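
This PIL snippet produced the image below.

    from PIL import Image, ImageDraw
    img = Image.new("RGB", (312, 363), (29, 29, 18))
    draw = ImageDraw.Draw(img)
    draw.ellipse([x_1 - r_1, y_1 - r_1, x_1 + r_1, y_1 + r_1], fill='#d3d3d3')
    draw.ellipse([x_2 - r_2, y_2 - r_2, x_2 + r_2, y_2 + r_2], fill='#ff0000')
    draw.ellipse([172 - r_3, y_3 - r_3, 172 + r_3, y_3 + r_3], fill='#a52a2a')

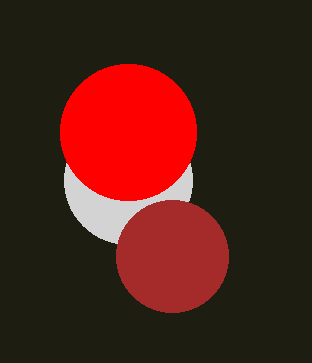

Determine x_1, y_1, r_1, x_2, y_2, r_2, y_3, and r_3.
x_1 = 128, y_1 = 180, r_1 = 64, x_2 = 128, y_2 = 132, r_2 = 68, y_3 = 256, r_3 = 56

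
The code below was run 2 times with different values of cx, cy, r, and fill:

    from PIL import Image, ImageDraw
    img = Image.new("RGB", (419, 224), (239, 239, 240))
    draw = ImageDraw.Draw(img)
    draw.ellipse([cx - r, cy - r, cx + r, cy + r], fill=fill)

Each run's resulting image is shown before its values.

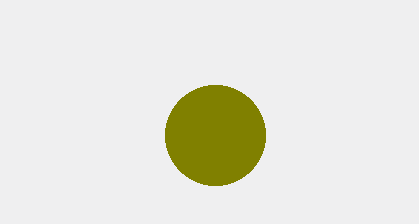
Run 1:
cx = 215; cy = 135; r = 50; fill = 'olive'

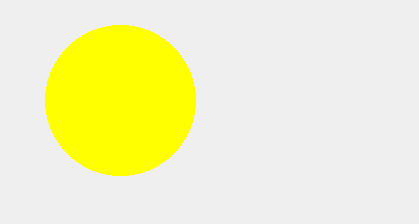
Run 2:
cx = 120; cy = 100; r = 75; fill = 'yellow'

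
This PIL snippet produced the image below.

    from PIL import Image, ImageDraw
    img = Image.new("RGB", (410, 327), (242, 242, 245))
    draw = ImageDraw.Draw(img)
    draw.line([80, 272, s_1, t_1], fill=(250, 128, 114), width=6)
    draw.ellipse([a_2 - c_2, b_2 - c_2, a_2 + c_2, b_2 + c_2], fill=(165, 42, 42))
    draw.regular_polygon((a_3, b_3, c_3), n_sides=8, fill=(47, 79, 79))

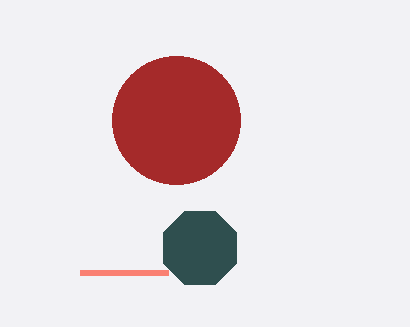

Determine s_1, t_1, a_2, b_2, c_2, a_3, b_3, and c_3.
s_1 = 168; t_1 = 272; a_2 = 176; b_2 = 120; c_2 = 64; a_3 = 200; b_3 = 248; c_3 = 40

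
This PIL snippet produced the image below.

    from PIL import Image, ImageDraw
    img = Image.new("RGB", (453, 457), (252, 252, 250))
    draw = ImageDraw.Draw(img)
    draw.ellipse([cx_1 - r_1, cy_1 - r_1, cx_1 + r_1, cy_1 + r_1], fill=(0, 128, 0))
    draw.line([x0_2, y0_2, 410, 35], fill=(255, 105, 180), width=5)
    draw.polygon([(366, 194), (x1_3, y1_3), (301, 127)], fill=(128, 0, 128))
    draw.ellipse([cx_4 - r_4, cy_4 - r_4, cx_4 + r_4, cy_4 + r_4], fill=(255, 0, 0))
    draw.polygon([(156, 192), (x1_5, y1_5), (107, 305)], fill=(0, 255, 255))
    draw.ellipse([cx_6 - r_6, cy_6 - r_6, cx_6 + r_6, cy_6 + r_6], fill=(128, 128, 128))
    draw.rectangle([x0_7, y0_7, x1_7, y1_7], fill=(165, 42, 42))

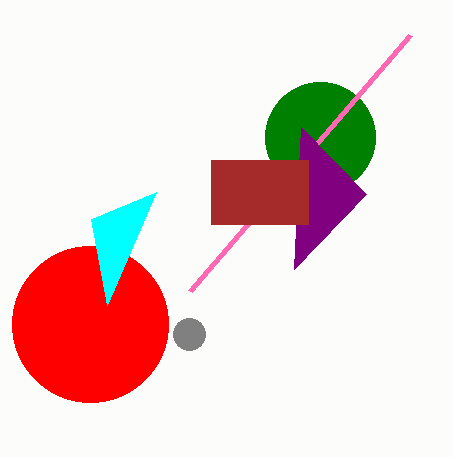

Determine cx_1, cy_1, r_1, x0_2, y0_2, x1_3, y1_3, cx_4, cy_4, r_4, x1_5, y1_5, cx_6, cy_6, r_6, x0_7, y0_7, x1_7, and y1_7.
cx_1 = 320
cy_1 = 137
r_1 = 55
x0_2 = 190
y0_2 = 291
x1_3 = 294
y1_3 = 269
cx_4 = 90
cy_4 = 324
r_4 = 78
x1_5 = 91
y1_5 = 219
cx_6 = 189
cy_6 = 334
r_6 = 16
x0_7 = 211
y0_7 = 160
x1_7 = 308
y1_7 = 224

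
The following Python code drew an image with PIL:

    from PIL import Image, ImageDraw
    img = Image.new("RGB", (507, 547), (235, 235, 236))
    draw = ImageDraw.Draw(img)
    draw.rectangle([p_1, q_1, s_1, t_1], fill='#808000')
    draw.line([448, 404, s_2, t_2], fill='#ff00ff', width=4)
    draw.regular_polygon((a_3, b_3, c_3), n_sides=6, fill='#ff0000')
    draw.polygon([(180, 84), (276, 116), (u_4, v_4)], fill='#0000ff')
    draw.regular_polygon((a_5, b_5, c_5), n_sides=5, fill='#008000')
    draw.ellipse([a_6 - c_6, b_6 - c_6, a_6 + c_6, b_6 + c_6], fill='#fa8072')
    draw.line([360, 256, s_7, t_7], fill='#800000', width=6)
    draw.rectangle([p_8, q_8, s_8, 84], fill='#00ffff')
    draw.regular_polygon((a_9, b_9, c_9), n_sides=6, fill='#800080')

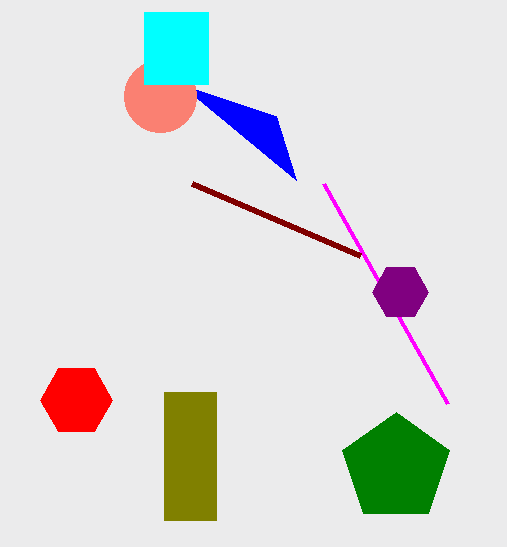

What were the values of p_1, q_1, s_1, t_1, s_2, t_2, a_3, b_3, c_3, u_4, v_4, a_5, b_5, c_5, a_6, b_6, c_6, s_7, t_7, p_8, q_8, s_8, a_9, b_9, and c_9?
p_1 = 164
q_1 = 392
s_1 = 216
t_1 = 520
s_2 = 324
t_2 = 184
a_3 = 76
b_3 = 400
c_3 = 36
u_4 = 296
v_4 = 180
a_5 = 396
b_5 = 468
c_5 = 56
a_6 = 160
b_6 = 96
c_6 = 36
s_7 = 192
t_7 = 184
p_8 = 144
q_8 = 12
s_8 = 208
a_9 = 400
b_9 = 292
c_9 = 28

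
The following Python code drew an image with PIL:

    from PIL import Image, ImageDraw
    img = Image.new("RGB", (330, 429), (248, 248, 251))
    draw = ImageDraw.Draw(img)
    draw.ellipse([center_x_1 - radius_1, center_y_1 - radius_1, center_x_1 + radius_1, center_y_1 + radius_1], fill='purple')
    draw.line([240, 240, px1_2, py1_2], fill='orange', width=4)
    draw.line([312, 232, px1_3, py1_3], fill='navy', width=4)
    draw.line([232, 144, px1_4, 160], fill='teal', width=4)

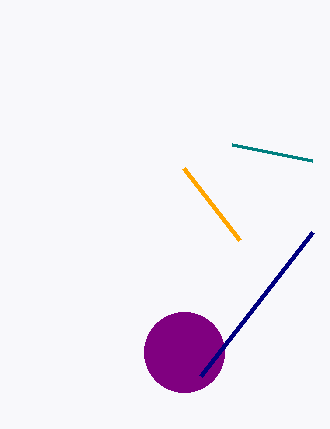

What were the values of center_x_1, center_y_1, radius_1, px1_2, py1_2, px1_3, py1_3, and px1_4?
center_x_1 = 184
center_y_1 = 352
radius_1 = 40
px1_2 = 184
py1_2 = 168
px1_3 = 200
py1_3 = 376
px1_4 = 312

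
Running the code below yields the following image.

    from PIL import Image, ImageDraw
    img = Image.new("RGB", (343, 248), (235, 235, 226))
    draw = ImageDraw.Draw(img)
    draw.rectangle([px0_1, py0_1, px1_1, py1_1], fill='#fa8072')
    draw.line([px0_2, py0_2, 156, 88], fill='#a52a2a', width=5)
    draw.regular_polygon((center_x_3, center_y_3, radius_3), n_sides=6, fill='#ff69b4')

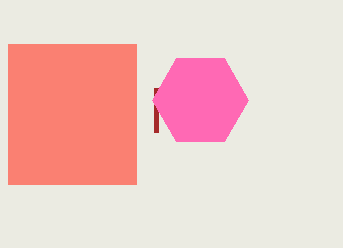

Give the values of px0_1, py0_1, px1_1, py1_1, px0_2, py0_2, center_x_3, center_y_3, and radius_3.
px0_1 = 8
py0_1 = 44
px1_1 = 136
py1_1 = 184
px0_2 = 156
py0_2 = 132
center_x_3 = 200
center_y_3 = 100
radius_3 = 48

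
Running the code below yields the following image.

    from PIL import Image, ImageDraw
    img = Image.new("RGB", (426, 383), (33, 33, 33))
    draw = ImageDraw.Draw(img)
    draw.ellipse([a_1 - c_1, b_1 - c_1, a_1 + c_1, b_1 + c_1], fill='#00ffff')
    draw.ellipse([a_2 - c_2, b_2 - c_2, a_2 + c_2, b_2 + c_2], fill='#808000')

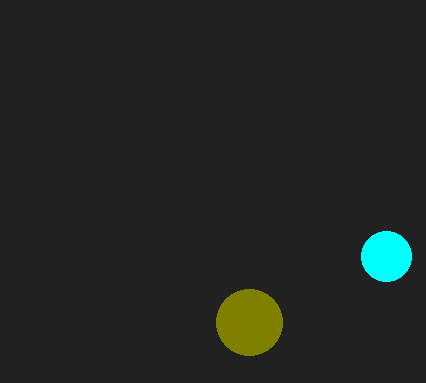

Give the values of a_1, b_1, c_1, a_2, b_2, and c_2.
a_1 = 386, b_1 = 256, c_1 = 25, a_2 = 249, b_2 = 322, c_2 = 33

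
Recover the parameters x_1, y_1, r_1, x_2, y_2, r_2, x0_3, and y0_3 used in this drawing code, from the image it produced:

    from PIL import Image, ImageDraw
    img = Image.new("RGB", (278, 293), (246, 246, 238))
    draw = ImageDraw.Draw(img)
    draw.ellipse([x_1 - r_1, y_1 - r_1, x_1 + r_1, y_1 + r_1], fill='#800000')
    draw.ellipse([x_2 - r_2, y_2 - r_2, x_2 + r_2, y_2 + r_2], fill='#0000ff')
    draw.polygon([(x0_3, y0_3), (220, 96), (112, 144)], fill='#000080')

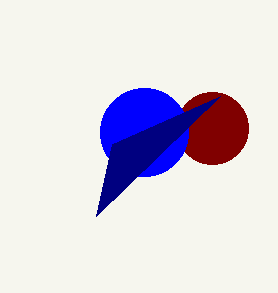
x_1 = 212
y_1 = 128
r_1 = 36
x_2 = 144
y_2 = 132
r_2 = 44
x0_3 = 96
y0_3 = 216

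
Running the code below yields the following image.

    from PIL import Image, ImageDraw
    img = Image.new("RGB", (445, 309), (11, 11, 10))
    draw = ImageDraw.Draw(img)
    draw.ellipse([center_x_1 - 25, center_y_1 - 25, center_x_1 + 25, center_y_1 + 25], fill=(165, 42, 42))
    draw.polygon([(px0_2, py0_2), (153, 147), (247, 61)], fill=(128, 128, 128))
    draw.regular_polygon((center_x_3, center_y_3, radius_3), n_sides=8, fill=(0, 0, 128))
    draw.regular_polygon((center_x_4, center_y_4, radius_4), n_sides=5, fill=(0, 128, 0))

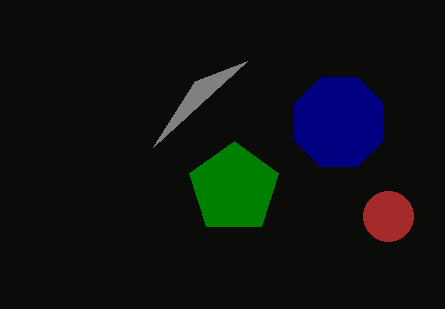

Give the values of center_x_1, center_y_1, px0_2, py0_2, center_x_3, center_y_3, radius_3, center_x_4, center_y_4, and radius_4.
center_x_1 = 388
center_y_1 = 216
px0_2 = 195
py0_2 = 81
center_x_3 = 339
center_y_3 = 122
radius_3 = 48
center_x_4 = 234
center_y_4 = 188
radius_4 = 47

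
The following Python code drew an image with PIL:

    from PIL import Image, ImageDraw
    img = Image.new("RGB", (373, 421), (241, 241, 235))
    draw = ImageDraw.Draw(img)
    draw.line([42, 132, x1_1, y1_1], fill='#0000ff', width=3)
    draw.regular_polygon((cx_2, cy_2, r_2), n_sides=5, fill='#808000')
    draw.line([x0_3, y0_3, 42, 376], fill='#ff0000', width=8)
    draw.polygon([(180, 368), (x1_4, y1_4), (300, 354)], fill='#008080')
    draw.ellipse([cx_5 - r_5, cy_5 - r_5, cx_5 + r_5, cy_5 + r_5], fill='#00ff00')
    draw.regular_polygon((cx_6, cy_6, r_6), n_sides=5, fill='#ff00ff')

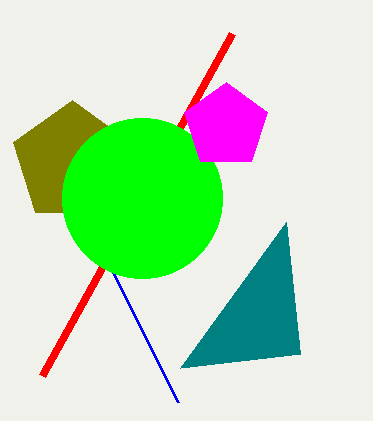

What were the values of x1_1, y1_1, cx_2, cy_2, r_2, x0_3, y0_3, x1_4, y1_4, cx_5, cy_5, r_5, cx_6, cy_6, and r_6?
x1_1 = 178
y1_1 = 402
cx_2 = 72
cy_2 = 162
r_2 = 62
x0_3 = 232
y0_3 = 34
x1_4 = 286
y1_4 = 222
cx_5 = 142
cy_5 = 198
r_5 = 80
cx_6 = 226
cy_6 = 126
r_6 = 44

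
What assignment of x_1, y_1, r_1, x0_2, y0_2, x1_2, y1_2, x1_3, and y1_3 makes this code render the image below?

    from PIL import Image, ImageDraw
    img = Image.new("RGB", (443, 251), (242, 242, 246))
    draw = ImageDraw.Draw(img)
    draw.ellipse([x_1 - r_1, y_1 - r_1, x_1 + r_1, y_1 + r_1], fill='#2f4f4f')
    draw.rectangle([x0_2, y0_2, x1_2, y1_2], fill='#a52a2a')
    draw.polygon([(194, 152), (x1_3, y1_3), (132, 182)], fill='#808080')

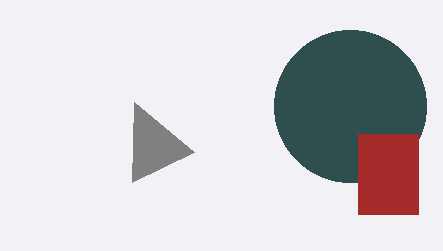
x_1 = 350; y_1 = 106; r_1 = 76; x0_2 = 358; y0_2 = 134; x1_2 = 418; y1_2 = 214; x1_3 = 134; y1_3 = 102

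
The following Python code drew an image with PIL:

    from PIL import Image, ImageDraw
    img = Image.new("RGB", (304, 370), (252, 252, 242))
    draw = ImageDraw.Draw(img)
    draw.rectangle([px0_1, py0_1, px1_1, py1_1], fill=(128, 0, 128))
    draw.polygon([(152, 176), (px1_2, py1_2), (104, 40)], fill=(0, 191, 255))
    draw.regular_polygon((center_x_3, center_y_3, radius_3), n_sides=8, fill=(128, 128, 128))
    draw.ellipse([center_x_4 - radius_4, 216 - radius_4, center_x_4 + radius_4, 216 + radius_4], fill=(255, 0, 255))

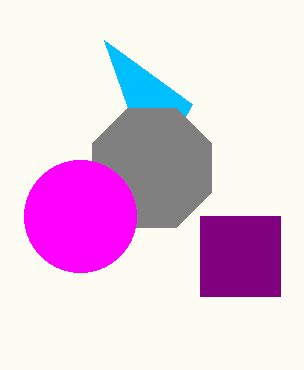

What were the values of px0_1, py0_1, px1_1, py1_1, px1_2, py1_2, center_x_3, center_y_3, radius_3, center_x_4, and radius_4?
px0_1 = 200, py0_1 = 216, px1_1 = 280, py1_1 = 296, px1_2 = 192, py1_2 = 104, center_x_3 = 152, center_y_3 = 168, radius_3 = 64, center_x_4 = 80, radius_4 = 56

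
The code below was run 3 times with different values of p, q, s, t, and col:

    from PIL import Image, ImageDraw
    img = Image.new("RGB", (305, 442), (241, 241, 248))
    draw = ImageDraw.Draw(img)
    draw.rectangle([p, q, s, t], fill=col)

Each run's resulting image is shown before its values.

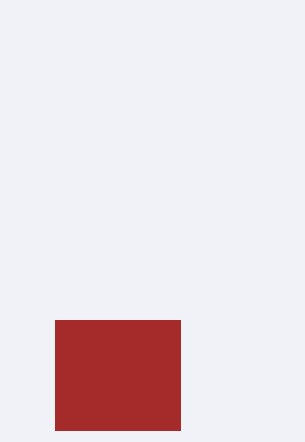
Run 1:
p = 55; q = 320; s = 180; t = 430; col = 'brown'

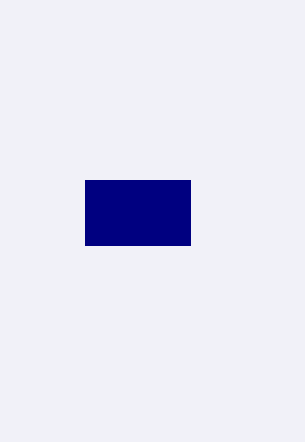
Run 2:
p = 85
q = 180
s = 190
t = 245
col = 'navy'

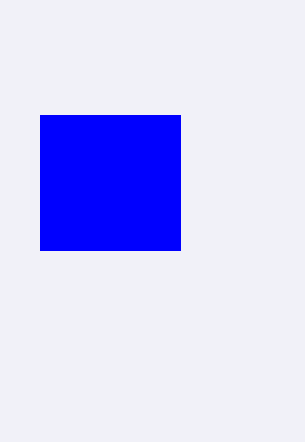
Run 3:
p = 40; q = 115; s = 180; t = 250; col = 'blue'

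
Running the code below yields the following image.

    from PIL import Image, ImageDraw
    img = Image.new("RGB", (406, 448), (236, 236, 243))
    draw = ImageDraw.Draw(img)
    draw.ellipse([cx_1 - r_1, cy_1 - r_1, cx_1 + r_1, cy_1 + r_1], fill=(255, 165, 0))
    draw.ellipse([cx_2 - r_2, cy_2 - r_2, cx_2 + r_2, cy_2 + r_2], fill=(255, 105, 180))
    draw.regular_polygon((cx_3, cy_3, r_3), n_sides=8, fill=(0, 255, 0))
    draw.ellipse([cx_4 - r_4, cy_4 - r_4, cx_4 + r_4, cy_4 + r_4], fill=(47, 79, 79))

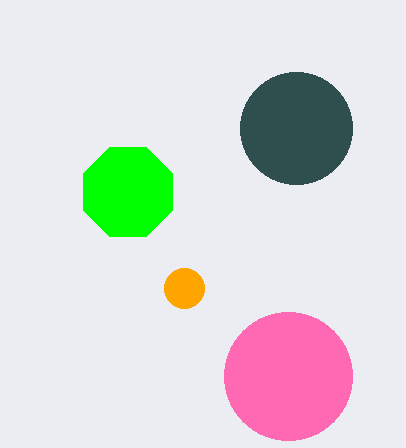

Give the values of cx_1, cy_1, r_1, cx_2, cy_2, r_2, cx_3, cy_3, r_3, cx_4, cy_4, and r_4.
cx_1 = 184, cy_1 = 288, r_1 = 20, cx_2 = 288, cy_2 = 376, r_2 = 64, cx_3 = 128, cy_3 = 192, r_3 = 48, cx_4 = 296, cy_4 = 128, r_4 = 56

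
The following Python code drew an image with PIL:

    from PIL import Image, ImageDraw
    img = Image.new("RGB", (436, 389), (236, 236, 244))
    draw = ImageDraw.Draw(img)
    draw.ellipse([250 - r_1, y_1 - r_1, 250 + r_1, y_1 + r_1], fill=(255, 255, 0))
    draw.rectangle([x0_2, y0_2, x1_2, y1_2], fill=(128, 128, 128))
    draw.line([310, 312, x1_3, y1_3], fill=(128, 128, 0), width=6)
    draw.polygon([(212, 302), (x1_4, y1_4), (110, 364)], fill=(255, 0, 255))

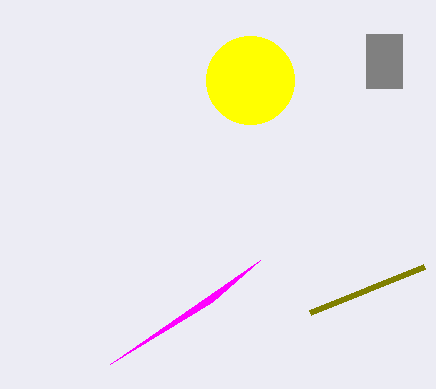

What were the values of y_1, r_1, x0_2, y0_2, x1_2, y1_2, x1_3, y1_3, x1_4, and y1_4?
y_1 = 80, r_1 = 44, x0_2 = 366, y0_2 = 34, x1_2 = 402, y1_2 = 88, x1_3 = 424, y1_3 = 266, x1_4 = 260, y1_4 = 260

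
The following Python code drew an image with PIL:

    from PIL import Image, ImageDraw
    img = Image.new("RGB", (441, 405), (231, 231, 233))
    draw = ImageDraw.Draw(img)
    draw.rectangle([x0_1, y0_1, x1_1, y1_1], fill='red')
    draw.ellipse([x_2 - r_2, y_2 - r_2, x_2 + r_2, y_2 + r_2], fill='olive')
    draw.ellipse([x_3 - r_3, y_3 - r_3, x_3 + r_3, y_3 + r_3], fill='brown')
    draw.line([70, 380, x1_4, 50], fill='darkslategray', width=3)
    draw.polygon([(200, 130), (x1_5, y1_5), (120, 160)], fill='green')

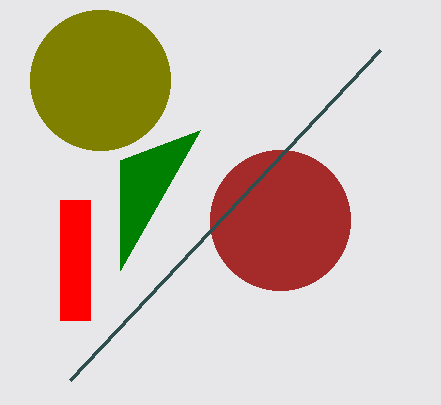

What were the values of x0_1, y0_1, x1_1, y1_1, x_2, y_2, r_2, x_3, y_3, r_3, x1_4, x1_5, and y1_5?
x0_1 = 60; y0_1 = 200; x1_1 = 90; y1_1 = 320; x_2 = 100; y_2 = 80; r_2 = 70; x_3 = 280; y_3 = 220; r_3 = 70; x1_4 = 380; x1_5 = 120; y1_5 = 270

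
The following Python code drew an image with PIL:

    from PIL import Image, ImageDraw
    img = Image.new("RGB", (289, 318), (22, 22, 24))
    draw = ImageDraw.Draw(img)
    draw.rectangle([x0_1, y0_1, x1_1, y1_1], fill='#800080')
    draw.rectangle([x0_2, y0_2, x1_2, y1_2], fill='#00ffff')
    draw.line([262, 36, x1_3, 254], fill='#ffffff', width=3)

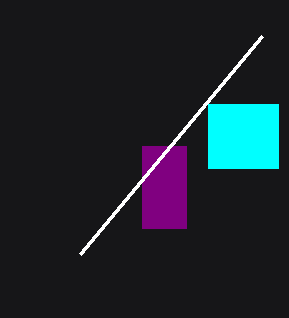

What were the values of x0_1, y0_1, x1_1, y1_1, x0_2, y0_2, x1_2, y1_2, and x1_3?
x0_1 = 142
y0_1 = 146
x1_1 = 186
y1_1 = 228
x0_2 = 208
y0_2 = 104
x1_2 = 278
y1_2 = 168
x1_3 = 80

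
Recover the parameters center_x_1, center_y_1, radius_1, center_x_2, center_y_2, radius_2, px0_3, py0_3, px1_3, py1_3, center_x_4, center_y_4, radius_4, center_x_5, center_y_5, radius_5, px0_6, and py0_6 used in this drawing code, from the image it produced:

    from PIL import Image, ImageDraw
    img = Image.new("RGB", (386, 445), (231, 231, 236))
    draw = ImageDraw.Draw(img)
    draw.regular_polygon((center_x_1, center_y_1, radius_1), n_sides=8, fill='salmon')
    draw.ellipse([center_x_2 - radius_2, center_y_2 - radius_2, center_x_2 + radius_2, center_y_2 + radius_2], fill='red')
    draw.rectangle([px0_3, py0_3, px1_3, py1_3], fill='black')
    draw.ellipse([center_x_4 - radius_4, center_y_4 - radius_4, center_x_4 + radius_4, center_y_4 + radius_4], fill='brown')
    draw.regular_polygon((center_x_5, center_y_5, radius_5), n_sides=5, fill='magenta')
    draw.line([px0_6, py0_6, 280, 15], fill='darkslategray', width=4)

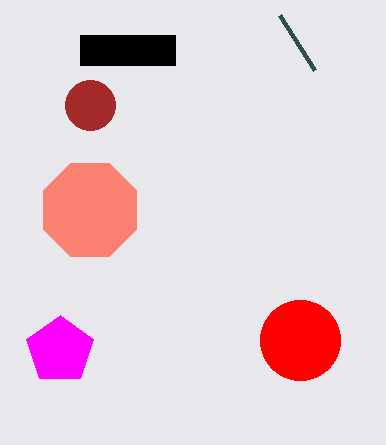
center_x_1 = 90
center_y_1 = 210
radius_1 = 50
center_x_2 = 300
center_y_2 = 340
radius_2 = 40
px0_3 = 80
py0_3 = 35
px1_3 = 175
py1_3 = 65
center_x_4 = 90
center_y_4 = 105
radius_4 = 25
center_x_5 = 60
center_y_5 = 350
radius_5 = 35
px0_6 = 315
py0_6 = 70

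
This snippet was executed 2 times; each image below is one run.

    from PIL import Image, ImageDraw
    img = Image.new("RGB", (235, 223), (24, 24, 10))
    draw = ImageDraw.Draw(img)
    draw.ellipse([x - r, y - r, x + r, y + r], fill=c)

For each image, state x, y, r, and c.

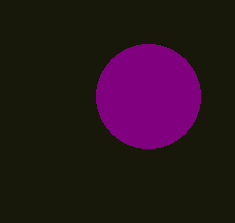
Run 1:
x = 148
y = 96
r = 52
c = 'purple'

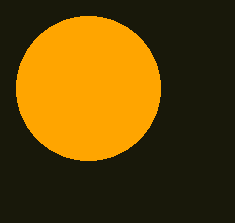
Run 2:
x = 88
y = 88
r = 72
c = 'orange'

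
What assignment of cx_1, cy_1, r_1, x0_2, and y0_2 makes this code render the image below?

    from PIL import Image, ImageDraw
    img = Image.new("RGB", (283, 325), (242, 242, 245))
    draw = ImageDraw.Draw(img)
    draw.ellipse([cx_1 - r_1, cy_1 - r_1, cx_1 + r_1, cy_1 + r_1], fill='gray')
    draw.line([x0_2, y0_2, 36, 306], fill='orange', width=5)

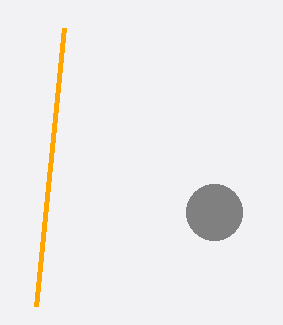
cx_1 = 214
cy_1 = 212
r_1 = 28
x0_2 = 64
y0_2 = 28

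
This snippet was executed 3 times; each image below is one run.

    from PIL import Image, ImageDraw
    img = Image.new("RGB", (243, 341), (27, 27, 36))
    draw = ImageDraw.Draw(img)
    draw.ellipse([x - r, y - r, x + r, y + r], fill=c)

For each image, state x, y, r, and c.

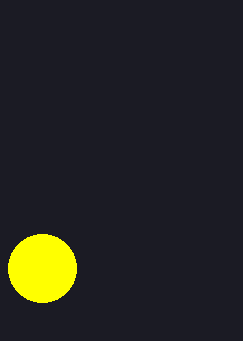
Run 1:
x = 42; y = 268; r = 34; c = 'yellow'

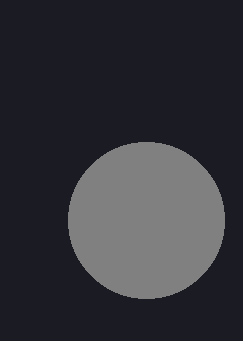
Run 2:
x = 146
y = 220
r = 78
c = 'gray'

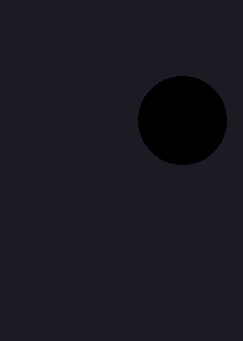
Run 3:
x = 182, y = 120, r = 44, c = 'black'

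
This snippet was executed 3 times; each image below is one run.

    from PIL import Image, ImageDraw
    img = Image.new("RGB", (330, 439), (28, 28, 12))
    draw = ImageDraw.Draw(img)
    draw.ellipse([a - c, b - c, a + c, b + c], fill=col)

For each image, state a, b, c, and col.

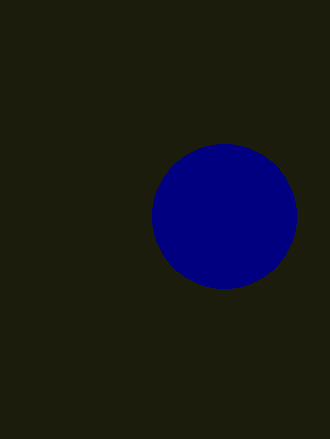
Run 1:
a = 224
b = 216
c = 72
col = 'navy'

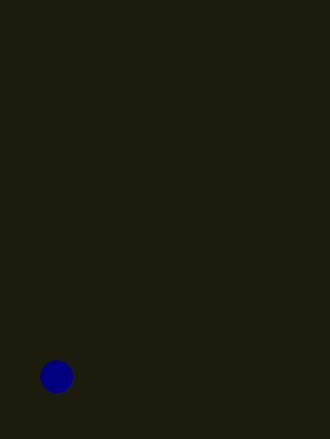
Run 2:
a = 56; b = 376; c = 16; col = 'navy'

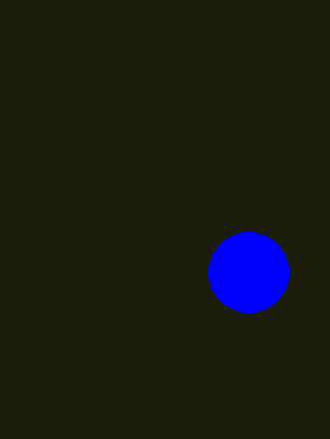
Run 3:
a = 248
b = 272
c = 40
col = 'blue'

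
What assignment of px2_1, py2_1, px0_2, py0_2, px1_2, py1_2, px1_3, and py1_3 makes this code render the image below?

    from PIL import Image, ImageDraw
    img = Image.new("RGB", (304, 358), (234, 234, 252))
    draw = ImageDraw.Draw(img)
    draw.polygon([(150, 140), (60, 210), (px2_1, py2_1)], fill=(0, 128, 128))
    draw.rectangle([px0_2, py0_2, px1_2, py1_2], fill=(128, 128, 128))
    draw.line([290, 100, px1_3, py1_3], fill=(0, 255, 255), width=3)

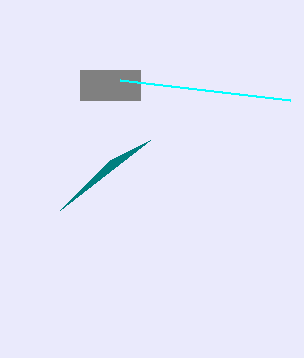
px2_1 = 110; py2_1 = 160; px0_2 = 80; py0_2 = 70; px1_2 = 140; py1_2 = 100; px1_3 = 120; py1_3 = 80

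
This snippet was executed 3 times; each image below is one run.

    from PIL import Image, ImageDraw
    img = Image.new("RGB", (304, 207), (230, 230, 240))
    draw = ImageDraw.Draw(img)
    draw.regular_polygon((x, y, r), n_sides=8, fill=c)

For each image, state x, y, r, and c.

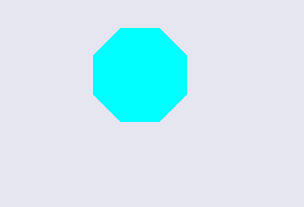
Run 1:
x = 140; y = 75; r = 50; c = 'cyan'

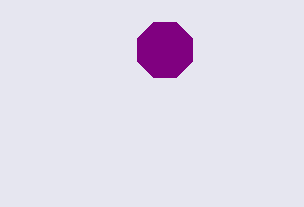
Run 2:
x = 165
y = 50
r = 30
c = 'purple'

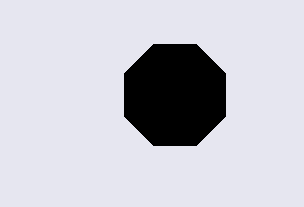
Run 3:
x = 175; y = 95; r = 55; c = 'black'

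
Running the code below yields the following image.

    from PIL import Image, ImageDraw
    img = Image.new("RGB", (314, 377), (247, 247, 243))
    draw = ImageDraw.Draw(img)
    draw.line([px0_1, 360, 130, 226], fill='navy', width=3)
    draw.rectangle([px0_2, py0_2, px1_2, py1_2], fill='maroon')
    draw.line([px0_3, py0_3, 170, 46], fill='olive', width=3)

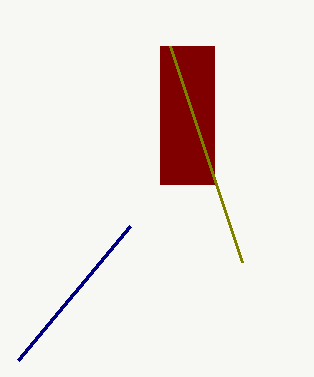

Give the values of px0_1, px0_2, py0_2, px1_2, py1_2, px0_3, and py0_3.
px0_1 = 18
px0_2 = 160
py0_2 = 46
px1_2 = 214
py1_2 = 184
px0_3 = 242
py0_3 = 262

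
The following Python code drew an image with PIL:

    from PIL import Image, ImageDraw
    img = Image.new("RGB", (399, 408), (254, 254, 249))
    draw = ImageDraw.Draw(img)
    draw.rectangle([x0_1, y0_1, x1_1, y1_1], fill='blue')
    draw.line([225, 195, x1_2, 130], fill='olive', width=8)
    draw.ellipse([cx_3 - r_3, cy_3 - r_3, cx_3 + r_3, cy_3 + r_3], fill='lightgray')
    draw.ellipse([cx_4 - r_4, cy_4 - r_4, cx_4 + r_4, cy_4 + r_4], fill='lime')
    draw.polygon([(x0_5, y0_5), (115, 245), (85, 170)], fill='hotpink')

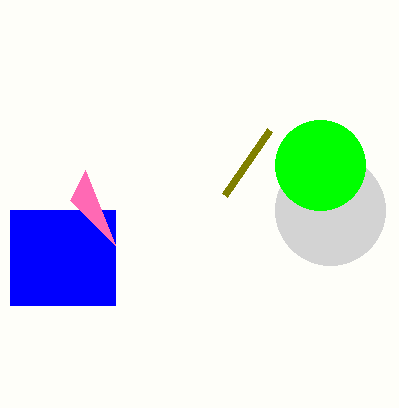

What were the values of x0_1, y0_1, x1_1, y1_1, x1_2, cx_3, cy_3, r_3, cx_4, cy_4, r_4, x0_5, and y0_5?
x0_1 = 10
y0_1 = 210
x1_1 = 115
y1_1 = 305
x1_2 = 270
cx_3 = 330
cy_3 = 210
r_3 = 55
cx_4 = 320
cy_4 = 165
r_4 = 45
x0_5 = 70
y0_5 = 200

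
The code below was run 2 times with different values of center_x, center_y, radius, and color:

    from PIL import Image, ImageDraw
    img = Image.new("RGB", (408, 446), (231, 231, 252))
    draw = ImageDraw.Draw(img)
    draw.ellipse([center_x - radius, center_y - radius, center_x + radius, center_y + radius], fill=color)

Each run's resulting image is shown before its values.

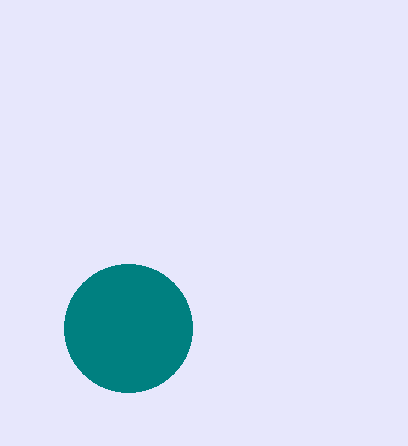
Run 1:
center_x = 128; center_y = 328; radius = 64; color = 'teal'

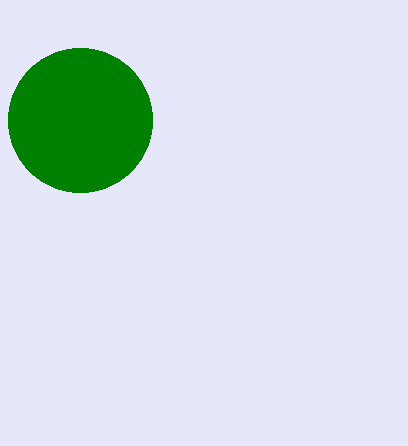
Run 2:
center_x = 80
center_y = 120
radius = 72
color = 'green'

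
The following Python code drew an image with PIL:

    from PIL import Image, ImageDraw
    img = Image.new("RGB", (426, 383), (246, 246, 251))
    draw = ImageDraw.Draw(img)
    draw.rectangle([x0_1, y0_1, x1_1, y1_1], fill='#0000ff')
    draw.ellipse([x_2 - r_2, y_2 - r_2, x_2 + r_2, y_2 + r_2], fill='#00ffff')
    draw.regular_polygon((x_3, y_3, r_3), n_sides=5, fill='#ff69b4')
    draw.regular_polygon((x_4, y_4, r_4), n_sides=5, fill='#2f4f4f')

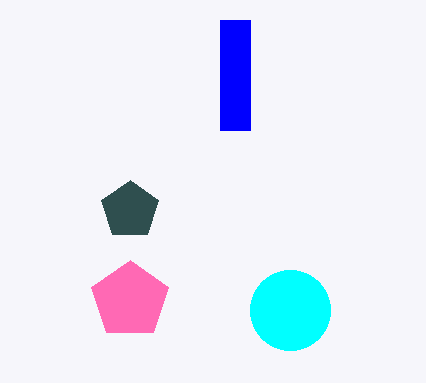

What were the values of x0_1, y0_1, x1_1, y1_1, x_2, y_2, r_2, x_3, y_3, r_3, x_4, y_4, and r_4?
x0_1 = 220, y0_1 = 20, x1_1 = 250, y1_1 = 130, x_2 = 290, y_2 = 310, r_2 = 40, x_3 = 130, y_3 = 300, r_3 = 40, x_4 = 130, y_4 = 210, r_4 = 30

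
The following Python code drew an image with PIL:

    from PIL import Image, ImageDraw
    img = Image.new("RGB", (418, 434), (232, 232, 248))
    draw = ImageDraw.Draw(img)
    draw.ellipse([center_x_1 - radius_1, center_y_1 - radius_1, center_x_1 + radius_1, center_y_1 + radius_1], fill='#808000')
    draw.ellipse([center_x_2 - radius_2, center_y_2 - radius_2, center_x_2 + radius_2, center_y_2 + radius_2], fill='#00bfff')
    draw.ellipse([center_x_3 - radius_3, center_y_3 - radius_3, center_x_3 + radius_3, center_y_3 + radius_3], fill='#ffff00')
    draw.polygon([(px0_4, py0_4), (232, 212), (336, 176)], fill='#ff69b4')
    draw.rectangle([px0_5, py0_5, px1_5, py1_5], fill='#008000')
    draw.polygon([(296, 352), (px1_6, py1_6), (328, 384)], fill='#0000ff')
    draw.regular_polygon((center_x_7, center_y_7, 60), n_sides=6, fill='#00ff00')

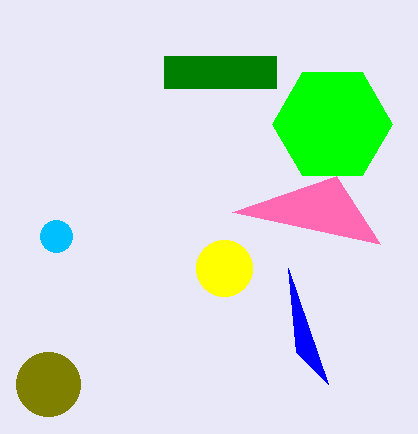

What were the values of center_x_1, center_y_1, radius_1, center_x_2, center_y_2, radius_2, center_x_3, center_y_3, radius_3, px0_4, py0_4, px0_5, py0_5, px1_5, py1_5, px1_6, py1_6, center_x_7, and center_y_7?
center_x_1 = 48, center_y_1 = 384, radius_1 = 32, center_x_2 = 56, center_y_2 = 236, radius_2 = 16, center_x_3 = 224, center_y_3 = 268, radius_3 = 28, px0_4 = 380, py0_4 = 244, px0_5 = 164, py0_5 = 56, px1_5 = 276, py1_5 = 88, px1_6 = 288, py1_6 = 268, center_x_7 = 332, center_y_7 = 124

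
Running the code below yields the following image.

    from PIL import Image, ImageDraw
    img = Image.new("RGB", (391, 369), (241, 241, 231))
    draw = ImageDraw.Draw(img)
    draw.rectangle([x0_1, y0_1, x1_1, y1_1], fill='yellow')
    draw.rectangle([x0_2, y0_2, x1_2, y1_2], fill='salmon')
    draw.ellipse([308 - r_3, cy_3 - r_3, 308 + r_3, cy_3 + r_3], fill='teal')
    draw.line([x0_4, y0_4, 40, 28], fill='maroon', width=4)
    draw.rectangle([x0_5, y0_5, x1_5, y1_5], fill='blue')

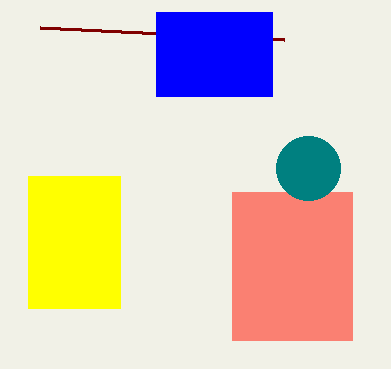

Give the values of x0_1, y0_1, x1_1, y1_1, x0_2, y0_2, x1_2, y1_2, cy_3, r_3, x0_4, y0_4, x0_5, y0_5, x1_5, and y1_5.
x0_1 = 28, y0_1 = 176, x1_1 = 120, y1_1 = 308, x0_2 = 232, y0_2 = 192, x1_2 = 352, y1_2 = 340, cy_3 = 168, r_3 = 32, x0_4 = 284, y0_4 = 40, x0_5 = 156, y0_5 = 12, x1_5 = 272, y1_5 = 96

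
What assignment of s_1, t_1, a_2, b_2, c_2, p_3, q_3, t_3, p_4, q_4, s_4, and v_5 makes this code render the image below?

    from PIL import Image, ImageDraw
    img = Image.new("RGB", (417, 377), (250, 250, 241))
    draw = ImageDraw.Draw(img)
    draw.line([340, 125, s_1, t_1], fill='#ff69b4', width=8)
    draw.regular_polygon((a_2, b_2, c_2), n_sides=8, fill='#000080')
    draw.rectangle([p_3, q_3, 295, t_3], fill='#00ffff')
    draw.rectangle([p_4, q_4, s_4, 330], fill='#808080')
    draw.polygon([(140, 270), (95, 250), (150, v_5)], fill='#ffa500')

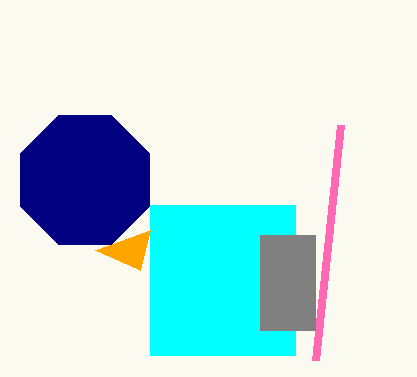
s_1 = 315
t_1 = 360
a_2 = 85
b_2 = 180
c_2 = 70
p_3 = 150
q_3 = 205
t_3 = 355
p_4 = 260
q_4 = 235
s_4 = 315
v_5 = 230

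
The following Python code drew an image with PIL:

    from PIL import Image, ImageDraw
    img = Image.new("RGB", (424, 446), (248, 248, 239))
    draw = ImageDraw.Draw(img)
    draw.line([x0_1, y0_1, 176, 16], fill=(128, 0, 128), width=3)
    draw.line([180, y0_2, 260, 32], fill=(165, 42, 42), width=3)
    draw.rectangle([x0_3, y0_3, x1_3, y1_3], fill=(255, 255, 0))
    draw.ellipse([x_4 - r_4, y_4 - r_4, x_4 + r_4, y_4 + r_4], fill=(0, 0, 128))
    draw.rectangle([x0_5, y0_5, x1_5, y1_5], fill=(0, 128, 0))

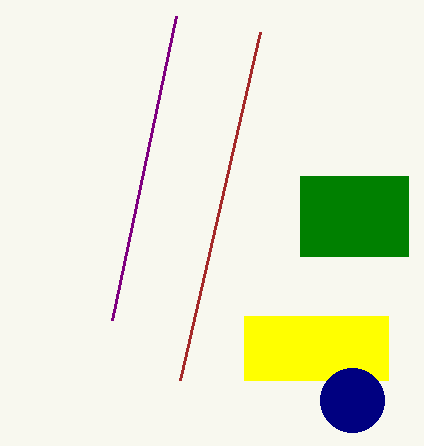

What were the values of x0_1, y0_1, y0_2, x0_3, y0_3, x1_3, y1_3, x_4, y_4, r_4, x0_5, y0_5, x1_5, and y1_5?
x0_1 = 112; y0_1 = 320; y0_2 = 380; x0_3 = 244; y0_3 = 316; x1_3 = 388; y1_3 = 380; x_4 = 352; y_4 = 400; r_4 = 32; x0_5 = 300; y0_5 = 176; x1_5 = 408; y1_5 = 256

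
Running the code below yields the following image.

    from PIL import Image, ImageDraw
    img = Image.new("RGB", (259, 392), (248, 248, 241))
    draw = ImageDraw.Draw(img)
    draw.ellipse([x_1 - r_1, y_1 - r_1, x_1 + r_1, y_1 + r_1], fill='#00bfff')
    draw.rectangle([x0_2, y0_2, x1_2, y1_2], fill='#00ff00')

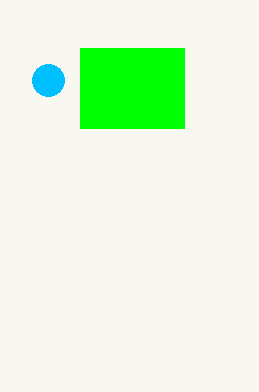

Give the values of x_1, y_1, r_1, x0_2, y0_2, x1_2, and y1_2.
x_1 = 48
y_1 = 80
r_1 = 16
x0_2 = 80
y0_2 = 48
x1_2 = 184
y1_2 = 128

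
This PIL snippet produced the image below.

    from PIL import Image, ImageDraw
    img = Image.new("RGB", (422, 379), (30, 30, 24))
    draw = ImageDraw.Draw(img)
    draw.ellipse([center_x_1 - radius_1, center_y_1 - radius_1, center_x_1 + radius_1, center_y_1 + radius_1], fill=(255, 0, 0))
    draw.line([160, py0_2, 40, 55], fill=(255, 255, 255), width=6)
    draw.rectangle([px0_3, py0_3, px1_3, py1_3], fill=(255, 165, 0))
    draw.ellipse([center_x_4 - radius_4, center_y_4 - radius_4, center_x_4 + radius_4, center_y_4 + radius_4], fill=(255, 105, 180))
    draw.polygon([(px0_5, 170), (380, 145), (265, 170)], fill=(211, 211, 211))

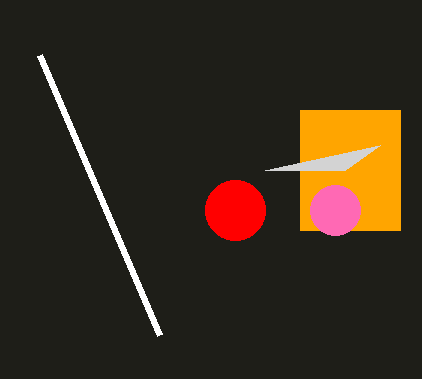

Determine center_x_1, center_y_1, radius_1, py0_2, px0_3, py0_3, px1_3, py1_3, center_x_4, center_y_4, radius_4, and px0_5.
center_x_1 = 235; center_y_1 = 210; radius_1 = 30; py0_2 = 335; px0_3 = 300; py0_3 = 110; px1_3 = 400; py1_3 = 230; center_x_4 = 335; center_y_4 = 210; radius_4 = 25; px0_5 = 345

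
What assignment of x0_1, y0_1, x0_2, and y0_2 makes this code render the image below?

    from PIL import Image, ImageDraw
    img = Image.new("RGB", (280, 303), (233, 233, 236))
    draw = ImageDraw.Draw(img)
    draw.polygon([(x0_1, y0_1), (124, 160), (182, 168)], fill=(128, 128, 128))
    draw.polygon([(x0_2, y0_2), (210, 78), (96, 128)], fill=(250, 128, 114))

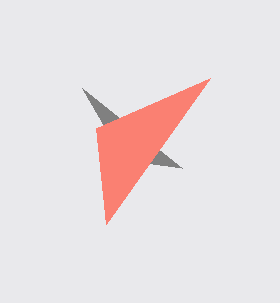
x0_1 = 82; y0_1 = 88; x0_2 = 106; y0_2 = 224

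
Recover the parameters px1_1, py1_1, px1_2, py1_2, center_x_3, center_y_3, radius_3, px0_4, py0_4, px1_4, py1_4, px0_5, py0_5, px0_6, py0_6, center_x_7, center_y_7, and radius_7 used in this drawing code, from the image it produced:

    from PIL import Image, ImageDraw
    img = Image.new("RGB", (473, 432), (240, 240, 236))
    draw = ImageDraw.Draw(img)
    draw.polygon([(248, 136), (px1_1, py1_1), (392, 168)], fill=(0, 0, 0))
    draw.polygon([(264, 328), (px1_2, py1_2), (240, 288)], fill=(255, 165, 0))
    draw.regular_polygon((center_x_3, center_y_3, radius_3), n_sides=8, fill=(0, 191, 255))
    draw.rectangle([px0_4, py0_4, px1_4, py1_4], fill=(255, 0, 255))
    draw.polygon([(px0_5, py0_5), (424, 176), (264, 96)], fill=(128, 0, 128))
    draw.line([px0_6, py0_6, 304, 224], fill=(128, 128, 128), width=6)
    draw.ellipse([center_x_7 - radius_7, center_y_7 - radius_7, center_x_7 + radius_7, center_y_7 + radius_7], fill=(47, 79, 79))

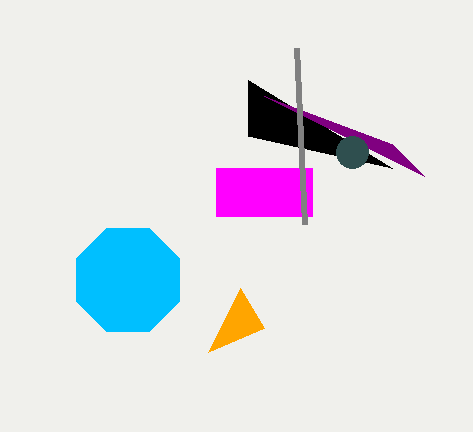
px1_1 = 248; py1_1 = 80; px1_2 = 208; py1_2 = 352; center_x_3 = 128; center_y_3 = 280; radius_3 = 56; px0_4 = 216; py0_4 = 168; px1_4 = 312; py1_4 = 216; px0_5 = 392; py0_5 = 144; px0_6 = 296; py0_6 = 48; center_x_7 = 352; center_y_7 = 152; radius_7 = 16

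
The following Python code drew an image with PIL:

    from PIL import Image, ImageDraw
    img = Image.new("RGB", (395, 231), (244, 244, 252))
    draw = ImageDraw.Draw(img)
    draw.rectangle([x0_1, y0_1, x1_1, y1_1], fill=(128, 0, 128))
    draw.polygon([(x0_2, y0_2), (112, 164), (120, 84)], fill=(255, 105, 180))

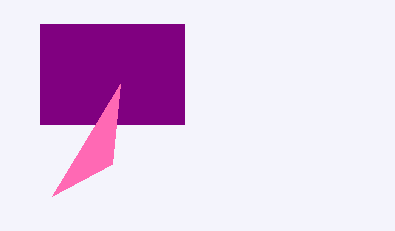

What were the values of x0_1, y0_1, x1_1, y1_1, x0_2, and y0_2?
x0_1 = 40; y0_1 = 24; x1_1 = 184; y1_1 = 124; x0_2 = 52; y0_2 = 196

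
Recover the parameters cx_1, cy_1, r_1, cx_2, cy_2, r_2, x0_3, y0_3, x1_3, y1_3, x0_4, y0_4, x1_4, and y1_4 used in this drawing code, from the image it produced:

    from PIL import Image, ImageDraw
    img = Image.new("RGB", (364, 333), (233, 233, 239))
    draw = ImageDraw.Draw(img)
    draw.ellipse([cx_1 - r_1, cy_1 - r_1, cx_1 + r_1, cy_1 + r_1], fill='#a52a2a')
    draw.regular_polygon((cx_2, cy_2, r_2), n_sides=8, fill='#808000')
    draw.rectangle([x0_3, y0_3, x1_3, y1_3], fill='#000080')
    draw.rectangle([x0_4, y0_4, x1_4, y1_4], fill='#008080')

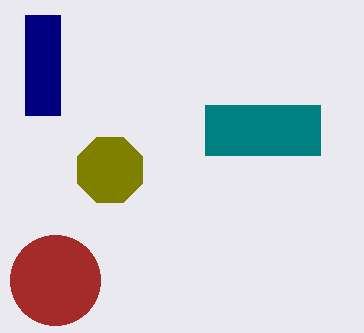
cx_1 = 55
cy_1 = 280
r_1 = 45
cx_2 = 110
cy_2 = 170
r_2 = 35
x0_3 = 25
y0_3 = 15
x1_3 = 60
y1_3 = 115
x0_4 = 205
y0_4 = 105
x1_4 = 320
y1_4 = 155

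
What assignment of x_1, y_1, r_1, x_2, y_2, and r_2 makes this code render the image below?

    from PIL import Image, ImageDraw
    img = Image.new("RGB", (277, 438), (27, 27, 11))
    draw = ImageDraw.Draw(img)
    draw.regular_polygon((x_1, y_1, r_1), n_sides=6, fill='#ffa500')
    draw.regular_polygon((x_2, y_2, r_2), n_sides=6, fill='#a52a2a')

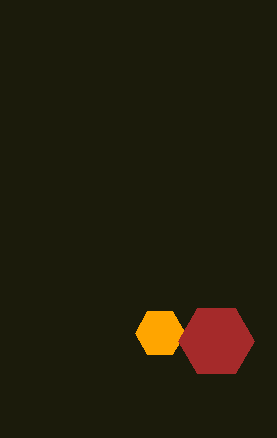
x_1 = 160
y_1 = 333
r_1 = 25
x_2 = 216
y_2 = 341
r_2 = 38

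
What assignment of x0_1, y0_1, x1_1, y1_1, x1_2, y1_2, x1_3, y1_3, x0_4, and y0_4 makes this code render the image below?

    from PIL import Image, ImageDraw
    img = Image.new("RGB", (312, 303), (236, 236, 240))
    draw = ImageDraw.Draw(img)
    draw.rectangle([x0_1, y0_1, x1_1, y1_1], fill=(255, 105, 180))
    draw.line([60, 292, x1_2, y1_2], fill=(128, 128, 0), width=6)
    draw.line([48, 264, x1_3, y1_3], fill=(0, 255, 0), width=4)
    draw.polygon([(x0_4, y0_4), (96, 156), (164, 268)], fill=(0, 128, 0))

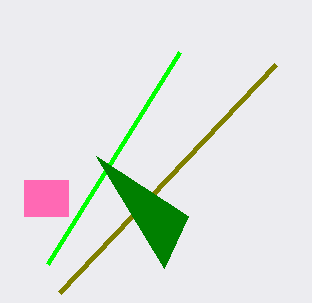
x0_1 = 24
y0_1 = 180
x1_1 = 68
y1_1 = 216
x1_2 = 276
y1_2 = 64
x1_3 = 180
y1_3 = 52
x0_4 = 188
y0_4 = 216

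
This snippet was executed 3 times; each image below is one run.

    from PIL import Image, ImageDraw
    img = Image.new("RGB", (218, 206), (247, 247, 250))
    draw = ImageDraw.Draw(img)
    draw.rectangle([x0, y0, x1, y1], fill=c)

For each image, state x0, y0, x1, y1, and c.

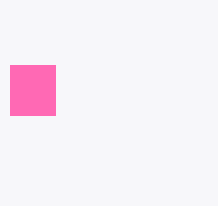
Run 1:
x0 = 10
y0 = 65
x1 = 55
y1 = 115
c = 'hotpink'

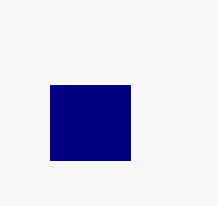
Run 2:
x0 = 50
y0 = 85
x1 = 130
y1 = 160
c = 'navy'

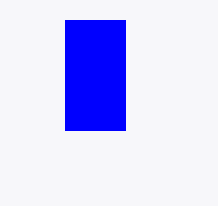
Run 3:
x0 = 65
y0 = 20
x1 = 125
y1 = 130
c = 'blue'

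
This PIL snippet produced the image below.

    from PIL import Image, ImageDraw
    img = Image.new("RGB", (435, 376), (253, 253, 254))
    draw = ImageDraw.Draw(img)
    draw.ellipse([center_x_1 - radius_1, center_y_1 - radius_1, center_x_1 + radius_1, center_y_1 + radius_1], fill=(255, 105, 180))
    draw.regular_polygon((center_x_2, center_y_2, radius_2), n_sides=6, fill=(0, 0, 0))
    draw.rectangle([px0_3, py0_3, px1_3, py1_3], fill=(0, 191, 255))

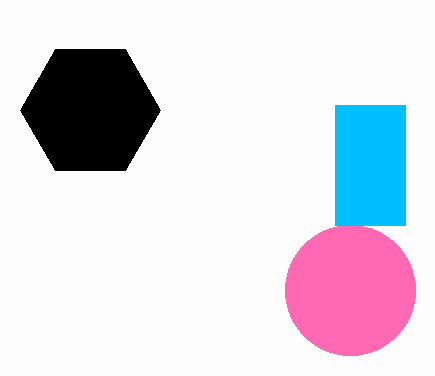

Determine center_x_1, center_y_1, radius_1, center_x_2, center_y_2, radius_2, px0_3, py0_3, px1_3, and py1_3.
center_x_1 = 350; center_y_1 = 290; radius_1 = 65; center_x_2 = 90; center_y_2 = 110; radius_2 = 70; px0_3 = 335; py0_3 = 105; px1_3 = 405; py1_3 = 225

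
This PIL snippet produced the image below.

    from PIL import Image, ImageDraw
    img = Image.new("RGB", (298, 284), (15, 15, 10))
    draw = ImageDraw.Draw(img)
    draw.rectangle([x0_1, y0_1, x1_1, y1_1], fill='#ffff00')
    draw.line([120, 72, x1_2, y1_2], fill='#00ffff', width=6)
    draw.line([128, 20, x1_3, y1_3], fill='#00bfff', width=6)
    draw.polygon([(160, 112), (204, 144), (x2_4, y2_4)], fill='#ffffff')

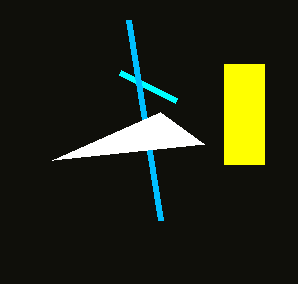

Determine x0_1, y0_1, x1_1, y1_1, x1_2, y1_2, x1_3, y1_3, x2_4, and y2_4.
x0_1 = 224; y0_1 = 64; x1_1 = 264; y1_1 = 164; x1_2 = 176; y1_2 = 100; x1_3 = 160; y1_3 = 220; x2_4 = 52; y2_4 = 160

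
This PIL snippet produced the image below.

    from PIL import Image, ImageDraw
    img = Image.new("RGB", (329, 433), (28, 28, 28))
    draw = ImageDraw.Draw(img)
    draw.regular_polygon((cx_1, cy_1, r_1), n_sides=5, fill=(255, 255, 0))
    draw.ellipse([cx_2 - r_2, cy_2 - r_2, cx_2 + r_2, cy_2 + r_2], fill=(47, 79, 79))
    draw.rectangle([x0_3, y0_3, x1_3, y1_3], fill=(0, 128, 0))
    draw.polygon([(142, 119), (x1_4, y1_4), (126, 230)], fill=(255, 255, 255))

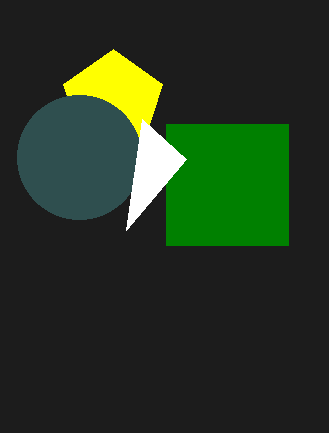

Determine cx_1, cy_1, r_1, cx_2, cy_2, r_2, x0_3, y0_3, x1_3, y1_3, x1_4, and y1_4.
cx_1 = 113, cy_1 = 101, r_1 = 52, cx_2 = 79, cy_2 = 157, r_2 = 62, x0_3 = 166, y0_3 = 124, x1_3 = 288, y1_3 = 245, x1_4 = 186, y1_4 = 159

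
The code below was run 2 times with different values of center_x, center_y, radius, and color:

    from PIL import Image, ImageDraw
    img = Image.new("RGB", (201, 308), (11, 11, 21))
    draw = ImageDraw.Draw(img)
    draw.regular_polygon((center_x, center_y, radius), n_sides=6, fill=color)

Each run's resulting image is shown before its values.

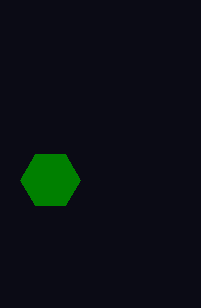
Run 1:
center_x = 50
center_y = 180
radius = 30
color = 'green'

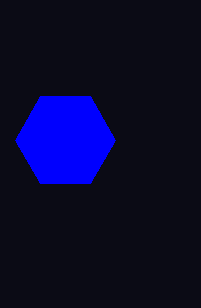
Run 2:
center_x = 65, center_y = 140, radius = 50, color = 'blue'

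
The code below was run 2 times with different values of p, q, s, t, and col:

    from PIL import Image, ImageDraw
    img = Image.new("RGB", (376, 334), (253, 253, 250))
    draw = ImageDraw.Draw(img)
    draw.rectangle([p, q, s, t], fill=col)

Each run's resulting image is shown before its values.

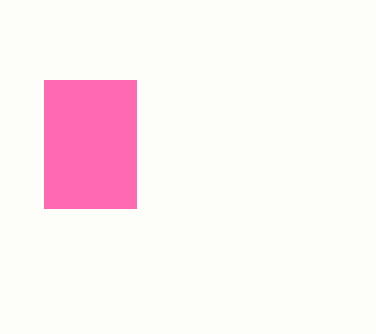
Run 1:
p = 44
q = 80
s = 136
t = 208
col = 'hotpink'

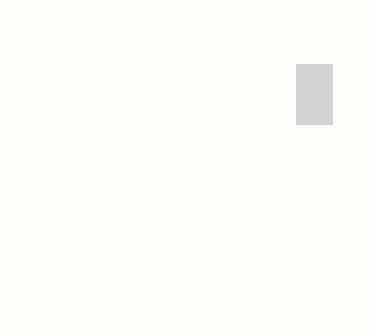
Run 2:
p = 296, q = 64, s = 332, t = 124, col = 'lightgray'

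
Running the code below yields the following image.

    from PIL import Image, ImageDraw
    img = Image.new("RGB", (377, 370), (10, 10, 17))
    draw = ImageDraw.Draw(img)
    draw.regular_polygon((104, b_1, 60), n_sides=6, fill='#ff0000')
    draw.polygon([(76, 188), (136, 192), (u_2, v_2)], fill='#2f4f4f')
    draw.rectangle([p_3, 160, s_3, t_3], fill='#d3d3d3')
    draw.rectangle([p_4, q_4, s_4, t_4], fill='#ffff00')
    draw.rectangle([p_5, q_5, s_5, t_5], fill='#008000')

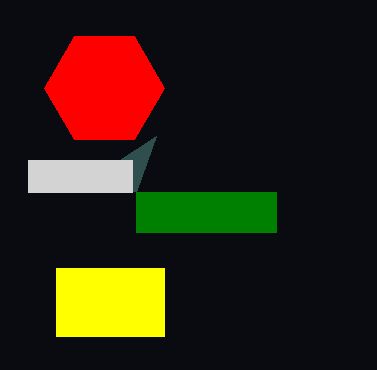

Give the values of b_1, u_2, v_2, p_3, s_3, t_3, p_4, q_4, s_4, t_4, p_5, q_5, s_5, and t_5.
b_1 = 88, u_2 = 156, v_2 = 136, p_3 = 28, s_3 = 132, t_3 = 192, p_4 = 56, q_4 = 268, s_4 = 164, t_4 = 336, p_5 = 136, q_5 = 192, s_5 = 276, t_5 = 232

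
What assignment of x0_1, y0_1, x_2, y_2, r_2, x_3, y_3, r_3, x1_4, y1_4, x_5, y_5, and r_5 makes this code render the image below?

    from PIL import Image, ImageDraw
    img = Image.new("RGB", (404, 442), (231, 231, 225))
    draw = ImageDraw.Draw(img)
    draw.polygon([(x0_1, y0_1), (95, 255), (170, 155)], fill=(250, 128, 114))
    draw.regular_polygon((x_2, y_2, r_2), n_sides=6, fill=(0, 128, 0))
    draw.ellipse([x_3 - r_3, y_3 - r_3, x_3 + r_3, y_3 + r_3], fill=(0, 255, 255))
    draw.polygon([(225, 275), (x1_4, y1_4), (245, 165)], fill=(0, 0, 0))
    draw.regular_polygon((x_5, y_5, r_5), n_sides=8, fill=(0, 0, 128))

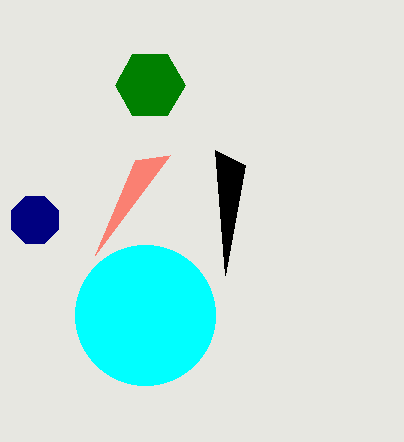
x0_1 = 135; y0_1 = 160; x_2 = 150; y_2 = 85; r_2 = 35; x_3 = 145; y_3 = 315; r_3 = 70; x1_4 = 215; y1_4 = 150; x_5 = 35; y_5 = 220; r_5 = 25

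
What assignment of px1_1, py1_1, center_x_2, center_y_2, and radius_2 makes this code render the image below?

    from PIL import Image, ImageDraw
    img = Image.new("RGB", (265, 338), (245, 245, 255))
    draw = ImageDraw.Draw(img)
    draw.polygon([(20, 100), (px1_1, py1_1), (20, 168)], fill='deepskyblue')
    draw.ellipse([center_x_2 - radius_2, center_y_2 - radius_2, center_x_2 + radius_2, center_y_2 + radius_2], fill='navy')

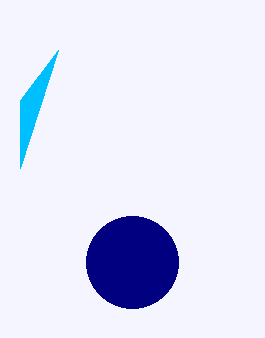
px1_1 = 58
py1_1 = 50
center_x_2 = 132
center_y_2 = 262
radius_2 = 46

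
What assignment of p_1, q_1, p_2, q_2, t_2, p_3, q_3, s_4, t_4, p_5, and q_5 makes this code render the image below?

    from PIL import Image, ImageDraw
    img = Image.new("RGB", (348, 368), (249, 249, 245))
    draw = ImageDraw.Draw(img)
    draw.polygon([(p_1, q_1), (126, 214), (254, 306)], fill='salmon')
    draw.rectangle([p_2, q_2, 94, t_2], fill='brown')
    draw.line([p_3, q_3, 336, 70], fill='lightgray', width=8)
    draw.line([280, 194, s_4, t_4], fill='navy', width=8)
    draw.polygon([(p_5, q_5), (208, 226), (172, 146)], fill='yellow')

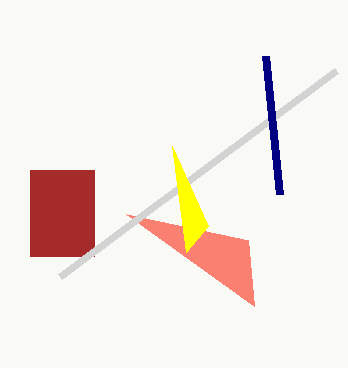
p_1 = 248; q_1 = 240; p_2 = 30; q_2 = 170; t_2 = 256; p_3 = 60; q_3 = 276; s_4 = 266; t_4 = 56; p_5 = 186; q_5 = 252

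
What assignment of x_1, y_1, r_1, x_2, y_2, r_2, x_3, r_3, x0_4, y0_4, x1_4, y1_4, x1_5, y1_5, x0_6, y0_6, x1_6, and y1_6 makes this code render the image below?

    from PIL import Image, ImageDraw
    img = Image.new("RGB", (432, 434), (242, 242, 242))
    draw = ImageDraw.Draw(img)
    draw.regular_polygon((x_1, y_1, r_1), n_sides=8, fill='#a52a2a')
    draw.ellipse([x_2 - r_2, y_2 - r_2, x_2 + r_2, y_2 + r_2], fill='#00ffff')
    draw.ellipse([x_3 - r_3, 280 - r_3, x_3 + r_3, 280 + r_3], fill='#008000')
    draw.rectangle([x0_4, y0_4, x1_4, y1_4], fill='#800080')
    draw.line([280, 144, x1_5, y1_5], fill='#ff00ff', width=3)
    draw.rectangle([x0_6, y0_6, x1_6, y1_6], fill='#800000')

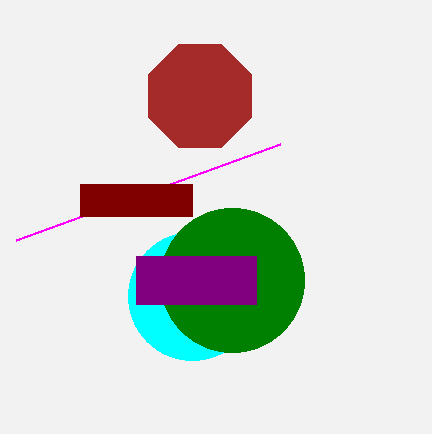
x_1 = 200; y_1 = 96; r_1 = 56; x_2 = 192; y_2 = 296; r_2 = 64; x_3 = 232; r_3 = 72; x0_4 = 136; y0_4 = 256; x1_4 = 256; y1_4 = 304; x1_5 = 16; y1_5 = 240; x0_6 = 80; y0_6 = 184; x1_6 = 192; y1_6 = 216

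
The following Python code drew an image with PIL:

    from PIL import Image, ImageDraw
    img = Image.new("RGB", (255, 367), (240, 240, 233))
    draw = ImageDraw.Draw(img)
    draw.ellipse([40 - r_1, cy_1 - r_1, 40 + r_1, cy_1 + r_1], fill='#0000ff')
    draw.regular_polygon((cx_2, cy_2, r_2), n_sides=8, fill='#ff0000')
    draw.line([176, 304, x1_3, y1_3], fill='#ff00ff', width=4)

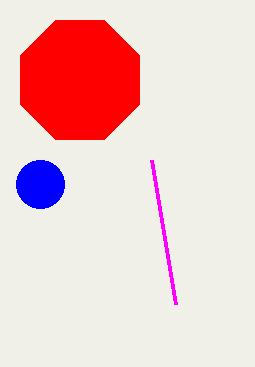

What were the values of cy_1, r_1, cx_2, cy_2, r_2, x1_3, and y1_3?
cy_1 = 184, r_1 = 24, cx_2 = 80, cy_2 = 80, r_2 = 64, x1_3 = 152, y1_3 = 160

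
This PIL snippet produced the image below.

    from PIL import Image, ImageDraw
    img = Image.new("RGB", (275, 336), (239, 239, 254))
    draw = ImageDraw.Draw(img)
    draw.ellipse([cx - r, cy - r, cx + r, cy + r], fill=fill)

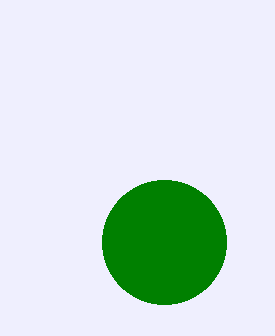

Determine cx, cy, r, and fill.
cx = 164, cy = 242, r = 62, fill = 'green'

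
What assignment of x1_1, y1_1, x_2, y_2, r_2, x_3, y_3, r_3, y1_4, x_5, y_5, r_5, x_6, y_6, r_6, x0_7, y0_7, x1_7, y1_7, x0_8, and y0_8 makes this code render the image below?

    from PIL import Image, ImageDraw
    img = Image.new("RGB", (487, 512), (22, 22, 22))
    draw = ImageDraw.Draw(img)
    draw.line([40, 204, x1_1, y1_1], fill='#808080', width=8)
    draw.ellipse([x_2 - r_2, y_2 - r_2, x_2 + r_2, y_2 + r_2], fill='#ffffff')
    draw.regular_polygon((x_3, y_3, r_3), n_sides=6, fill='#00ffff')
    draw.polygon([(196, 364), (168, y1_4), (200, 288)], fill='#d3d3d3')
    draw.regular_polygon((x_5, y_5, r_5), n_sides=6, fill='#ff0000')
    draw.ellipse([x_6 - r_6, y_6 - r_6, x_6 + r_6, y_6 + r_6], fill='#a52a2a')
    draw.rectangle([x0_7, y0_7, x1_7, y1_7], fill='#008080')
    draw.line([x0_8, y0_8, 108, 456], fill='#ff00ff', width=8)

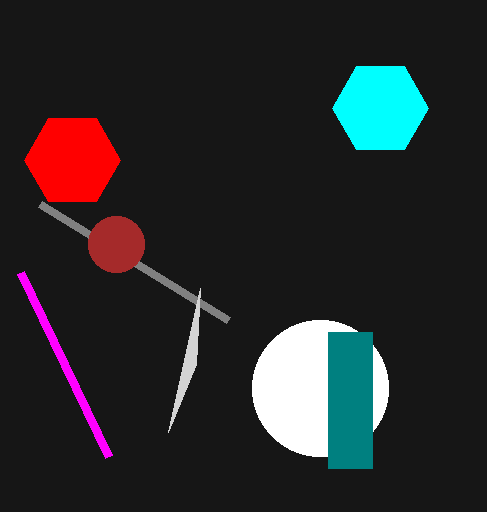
x1_1 = 228; y1_1 = 320; x_2 = 320; y_2 = 388; r_2 = 68; x_3 = 380; y_3 = 108; r_3 = 48; y1_4 = 432; x_5 = 72; y_5 = 160; r_5 = 48; x_6 = 116; y_6 = 244; r_6 = 28; x0_7 = 328; y0_7 = 332; x1_7 = 372; y1_7 = 468; x0_8 = 20; y0_8 = 272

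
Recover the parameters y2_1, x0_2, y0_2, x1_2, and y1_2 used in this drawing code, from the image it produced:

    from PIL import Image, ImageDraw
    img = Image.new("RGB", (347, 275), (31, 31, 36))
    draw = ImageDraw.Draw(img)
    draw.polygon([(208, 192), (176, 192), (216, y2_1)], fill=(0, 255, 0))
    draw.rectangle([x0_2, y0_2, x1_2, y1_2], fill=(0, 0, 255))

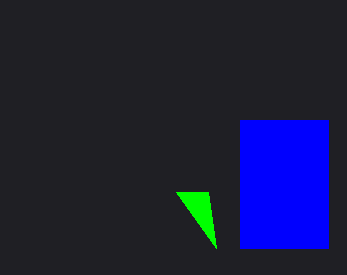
y2_1 = 248
x0_2 = 240
y0_2 = 120
x1_2 = 328
y1_2 = 248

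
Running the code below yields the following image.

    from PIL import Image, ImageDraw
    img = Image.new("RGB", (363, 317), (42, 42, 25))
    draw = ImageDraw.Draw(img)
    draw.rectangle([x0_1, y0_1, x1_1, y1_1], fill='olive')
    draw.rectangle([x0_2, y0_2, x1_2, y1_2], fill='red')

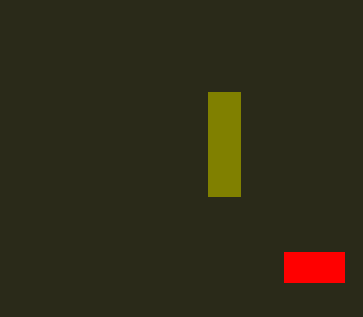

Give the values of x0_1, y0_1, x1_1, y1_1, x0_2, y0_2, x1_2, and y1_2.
x0_1 = 208, y0_1 = 92, x1_1 = 240, y1_1 = 196, x0_2 = 284, y0_2 = 252, x1_2 = 344, y1_2 = 282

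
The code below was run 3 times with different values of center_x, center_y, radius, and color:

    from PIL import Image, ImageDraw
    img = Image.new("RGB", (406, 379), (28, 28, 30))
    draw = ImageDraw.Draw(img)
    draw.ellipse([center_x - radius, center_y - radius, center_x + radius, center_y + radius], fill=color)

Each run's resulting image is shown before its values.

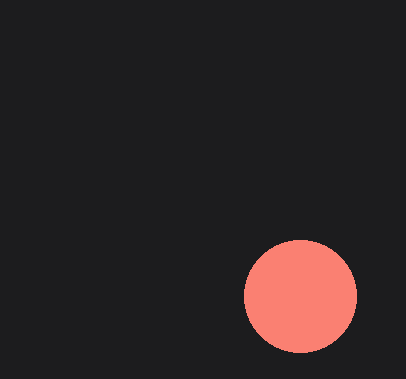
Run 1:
center_x = 300, center_y = 296, radius = 56, color = 'salmon'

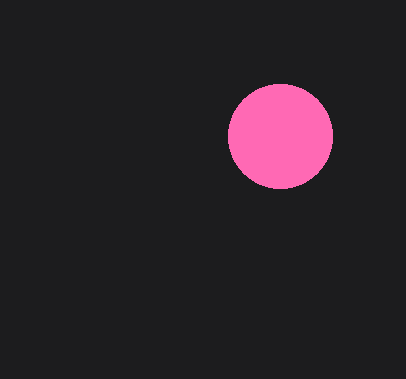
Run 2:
center_x = 280, center_y = 136, radius = 52, color = 'hotpink'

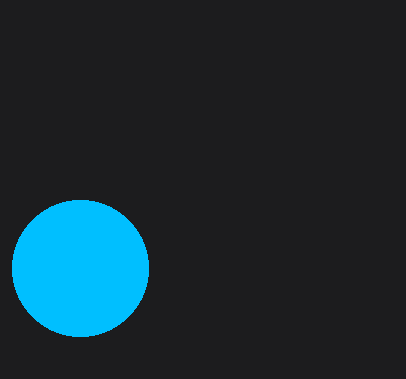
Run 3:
center_x = 80, center_y = 268, radius = 68, color = 'deepskyblue'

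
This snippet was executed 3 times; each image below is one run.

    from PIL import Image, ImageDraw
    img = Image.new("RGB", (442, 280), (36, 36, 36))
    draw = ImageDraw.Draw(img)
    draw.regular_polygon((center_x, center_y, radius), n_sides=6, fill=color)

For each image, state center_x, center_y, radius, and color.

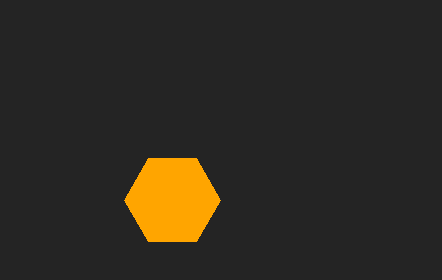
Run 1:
center_x = 172, center_y = 200, radius = 48, color = 'orange'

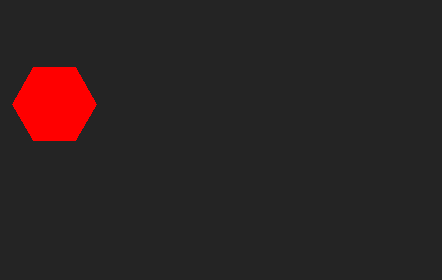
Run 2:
center_x = 54
center_y = 104
radius = 42
color = 'red'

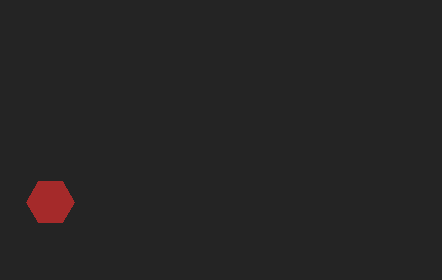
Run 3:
center_x = 50; center_y = 202; radius = 24; color = 'brown'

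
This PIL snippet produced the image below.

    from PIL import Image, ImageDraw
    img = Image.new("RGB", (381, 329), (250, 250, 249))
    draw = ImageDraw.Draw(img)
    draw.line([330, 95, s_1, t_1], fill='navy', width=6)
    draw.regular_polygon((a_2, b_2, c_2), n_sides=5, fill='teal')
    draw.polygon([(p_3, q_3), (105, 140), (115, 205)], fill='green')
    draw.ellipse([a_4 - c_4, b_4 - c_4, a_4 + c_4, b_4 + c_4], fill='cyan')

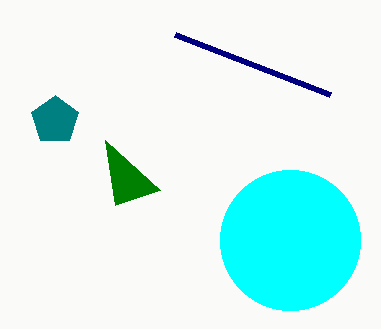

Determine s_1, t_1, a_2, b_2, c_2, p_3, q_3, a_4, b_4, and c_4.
s_1 = 175, t_1 = 35, a_2 = 55, b_2 = 120, c_2 = 25, p_3 = 160, q_3 = 190, a_4 = 290, b_4 = 240, c_4 = 70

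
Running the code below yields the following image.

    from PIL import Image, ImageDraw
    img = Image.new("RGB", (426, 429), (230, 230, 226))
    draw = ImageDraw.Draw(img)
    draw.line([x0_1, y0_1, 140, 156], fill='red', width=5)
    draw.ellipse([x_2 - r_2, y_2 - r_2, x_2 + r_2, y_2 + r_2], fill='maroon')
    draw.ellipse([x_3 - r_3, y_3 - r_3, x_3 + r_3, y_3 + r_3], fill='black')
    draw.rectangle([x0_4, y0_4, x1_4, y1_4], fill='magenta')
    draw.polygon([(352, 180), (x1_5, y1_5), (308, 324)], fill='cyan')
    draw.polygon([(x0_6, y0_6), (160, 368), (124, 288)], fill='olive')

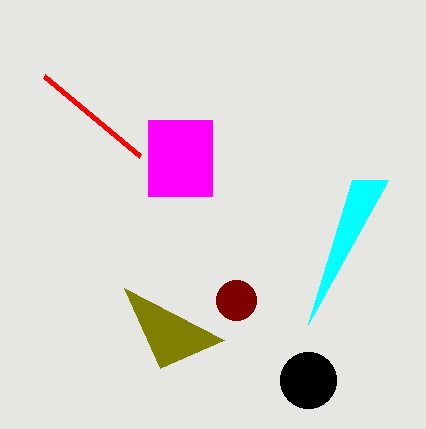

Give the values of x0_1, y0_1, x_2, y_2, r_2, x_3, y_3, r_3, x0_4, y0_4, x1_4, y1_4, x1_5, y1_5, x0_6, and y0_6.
x0_1 = 44, y0_1 = 76, x_2 = 236, y_2 = 300, r_2 = 20, x_3 = 308, y_3 = 380, r_3 = 28, x0_4 = 148, y0_4 = 120, x1_4 = 212, y1_4 = 196, x1_5 = 388, y1_5 = 180, x0_6 = 224, y0_6 = 340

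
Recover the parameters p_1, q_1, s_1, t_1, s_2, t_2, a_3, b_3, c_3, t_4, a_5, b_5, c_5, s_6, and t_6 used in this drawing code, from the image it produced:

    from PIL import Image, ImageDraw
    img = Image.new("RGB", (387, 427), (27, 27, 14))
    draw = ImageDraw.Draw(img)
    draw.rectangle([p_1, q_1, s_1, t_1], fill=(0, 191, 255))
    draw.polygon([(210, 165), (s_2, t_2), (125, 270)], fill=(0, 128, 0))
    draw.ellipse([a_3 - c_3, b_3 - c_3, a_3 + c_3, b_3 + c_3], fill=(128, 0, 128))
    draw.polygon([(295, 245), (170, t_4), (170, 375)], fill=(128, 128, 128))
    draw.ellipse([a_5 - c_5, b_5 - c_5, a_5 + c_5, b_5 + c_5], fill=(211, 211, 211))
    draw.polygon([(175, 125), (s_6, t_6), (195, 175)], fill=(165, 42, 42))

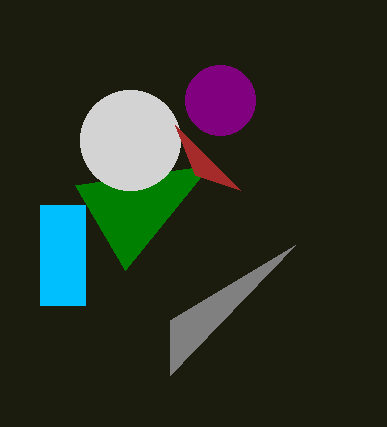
p_1 = 40; q_1 = 205; s_1 = 85; t_1 = 305; s_2 = 75; t_2 = 185; a_3 = 220; b_3 = 100; c_3 = 35; t_4 = 320; a_5 = 130; b_5 = 140; c_5 = 50; s_6 = 240; t_6 = 190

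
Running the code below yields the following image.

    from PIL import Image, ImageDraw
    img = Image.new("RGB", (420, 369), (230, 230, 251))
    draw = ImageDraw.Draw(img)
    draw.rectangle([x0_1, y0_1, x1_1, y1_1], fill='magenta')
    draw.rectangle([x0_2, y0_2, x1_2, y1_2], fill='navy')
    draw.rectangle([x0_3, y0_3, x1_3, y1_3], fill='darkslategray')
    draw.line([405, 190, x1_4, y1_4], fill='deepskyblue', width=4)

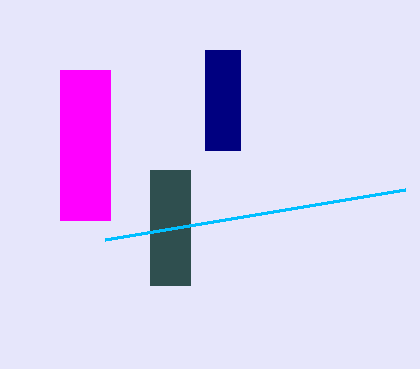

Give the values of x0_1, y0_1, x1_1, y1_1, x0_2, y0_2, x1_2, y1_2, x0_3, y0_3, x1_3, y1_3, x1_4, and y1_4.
x0_1 = 60; y0_1 = 70; x1_1 = 110; y1_1 = 220; x0_2 = 205; y0_2 = 50; x1_2 = 240; y1_2 = 150; x0_3 = 150; y0_3 = 170; x1_3 = 190; y1_3 = 285; x1_4 = 105; y1_4 = 240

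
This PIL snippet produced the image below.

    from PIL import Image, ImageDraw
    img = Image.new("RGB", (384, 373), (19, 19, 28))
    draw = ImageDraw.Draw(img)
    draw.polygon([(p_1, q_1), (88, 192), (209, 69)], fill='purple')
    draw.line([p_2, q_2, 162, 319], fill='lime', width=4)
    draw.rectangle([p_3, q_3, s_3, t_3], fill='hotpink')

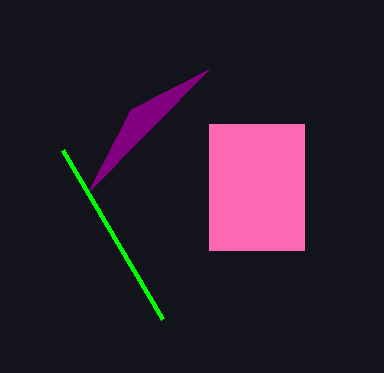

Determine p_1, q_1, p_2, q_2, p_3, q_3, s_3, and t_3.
p_1 = 131
q_1 = 109
p_2 = 62
q_2 = 150
p_3 = 209
q_3 = 124
s_3 = 304
t_3 = 250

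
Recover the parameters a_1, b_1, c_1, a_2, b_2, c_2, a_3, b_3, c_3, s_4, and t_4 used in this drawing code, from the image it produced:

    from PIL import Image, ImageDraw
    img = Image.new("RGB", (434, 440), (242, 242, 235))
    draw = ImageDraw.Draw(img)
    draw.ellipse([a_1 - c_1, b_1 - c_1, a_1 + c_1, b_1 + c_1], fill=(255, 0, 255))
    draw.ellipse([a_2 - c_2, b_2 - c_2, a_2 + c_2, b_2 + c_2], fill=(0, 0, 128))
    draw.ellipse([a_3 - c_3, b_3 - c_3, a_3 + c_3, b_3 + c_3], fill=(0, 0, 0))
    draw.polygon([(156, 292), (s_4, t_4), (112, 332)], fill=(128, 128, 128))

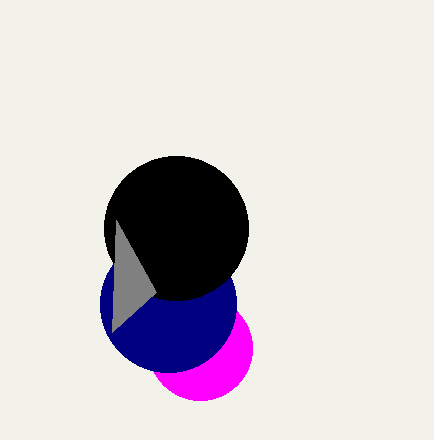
a_1 = 200; b_1 = 348; c_1 = 52; a_2 = 168; b_2 = 304; c_2 = 68; a_3 = 176; b_3 = 228; c_3 = 72; s_4 = 116; t_4 = 220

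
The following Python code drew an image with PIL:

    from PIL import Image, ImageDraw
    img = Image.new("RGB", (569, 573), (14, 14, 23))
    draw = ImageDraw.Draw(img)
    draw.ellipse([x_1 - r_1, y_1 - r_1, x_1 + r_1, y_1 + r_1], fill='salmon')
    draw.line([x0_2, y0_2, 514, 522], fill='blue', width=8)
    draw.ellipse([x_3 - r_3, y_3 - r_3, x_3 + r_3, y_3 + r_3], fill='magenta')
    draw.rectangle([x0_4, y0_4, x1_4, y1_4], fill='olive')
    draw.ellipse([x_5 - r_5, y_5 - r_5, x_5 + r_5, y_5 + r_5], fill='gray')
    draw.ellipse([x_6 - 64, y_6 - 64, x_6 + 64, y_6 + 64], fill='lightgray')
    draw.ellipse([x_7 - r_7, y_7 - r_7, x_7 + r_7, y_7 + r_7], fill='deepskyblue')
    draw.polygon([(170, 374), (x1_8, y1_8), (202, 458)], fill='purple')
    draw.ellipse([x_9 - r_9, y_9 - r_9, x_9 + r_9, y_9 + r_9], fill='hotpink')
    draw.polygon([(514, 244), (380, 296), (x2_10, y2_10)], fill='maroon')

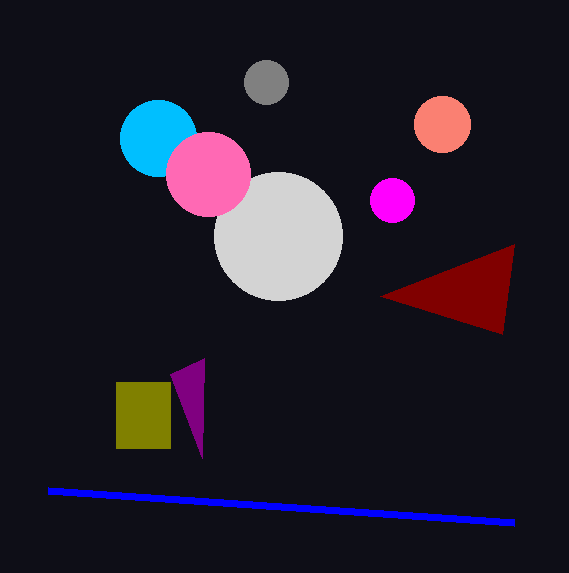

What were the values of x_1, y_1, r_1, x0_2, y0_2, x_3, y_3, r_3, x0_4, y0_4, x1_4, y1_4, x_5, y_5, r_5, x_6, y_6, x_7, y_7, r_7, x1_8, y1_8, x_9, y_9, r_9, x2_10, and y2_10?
x_1 = 442
y_1 = 124
r_1 = 28
x0_2 = 48
y0_2 = 490
x_3 = 392
y_3 = 200
r_3 = 22
x0_4 = 116
y0_4 = 382
x1_4 = 170
y1_4 = 448
x_5 = 266
y_5 = 82
r_5 = 22
x_6 = 278
y_6 = 236
x_7 = 158
y_7 = 138
r_7 = 38
x1_8 = 204
y1_8 = 358
x_9 = 208
y_9 = 174
r_9 = 42
x2_10 = 502
y2_10 = 334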